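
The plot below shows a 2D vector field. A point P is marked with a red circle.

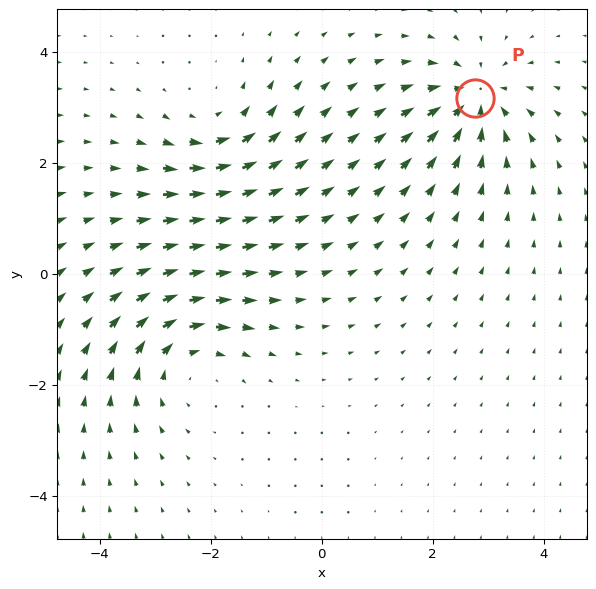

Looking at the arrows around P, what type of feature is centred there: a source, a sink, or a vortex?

sink

At P (2.8, 3.2) the arrows converge inward. Divergence about -5, curl ≈0 — negative divergence with near-zero curl is a sink.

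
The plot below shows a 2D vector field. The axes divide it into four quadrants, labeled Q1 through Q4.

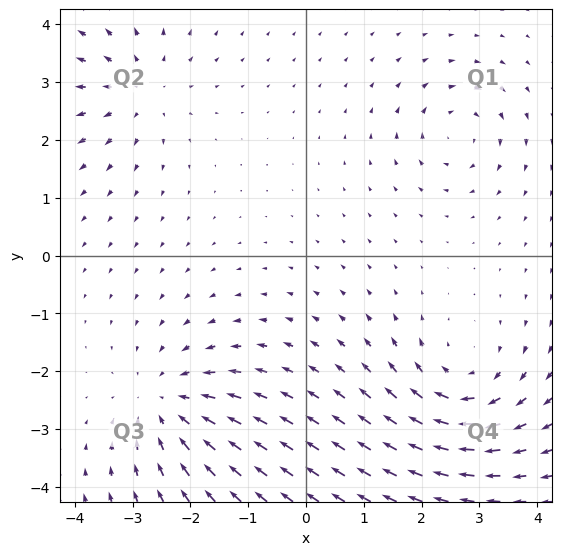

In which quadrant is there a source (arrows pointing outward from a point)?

Q2

The source sits at approximately (-2.9, 2.9), which lies in quadrant Q2. The divergence there is about +4, positive as expected for a source.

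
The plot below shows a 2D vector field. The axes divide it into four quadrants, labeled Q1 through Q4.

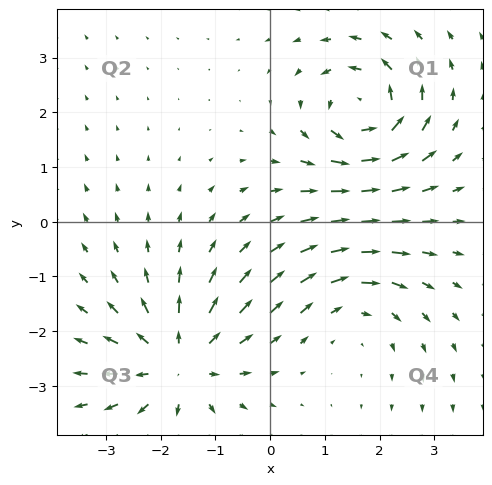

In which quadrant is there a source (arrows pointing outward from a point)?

Q3

The source sits at approximately (-1.7, -2.6), which lies in quadrant Q3. The divergence there is about +4, positive as expected for a source.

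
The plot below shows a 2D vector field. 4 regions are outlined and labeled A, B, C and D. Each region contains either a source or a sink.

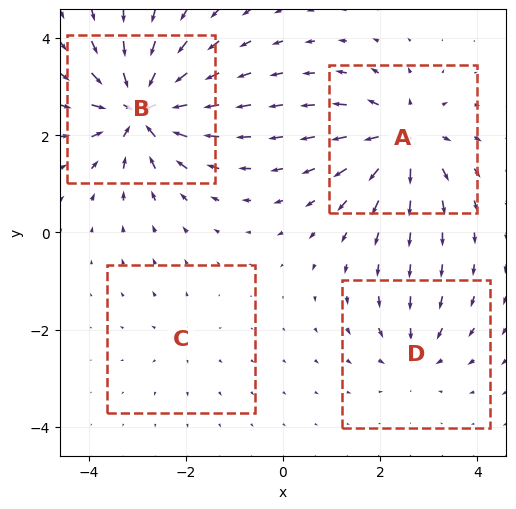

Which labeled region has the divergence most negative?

B

Divergence at each region's feature centre — A: about +6, B: about -9, C: about +2, D: about -4. Region B is most negative.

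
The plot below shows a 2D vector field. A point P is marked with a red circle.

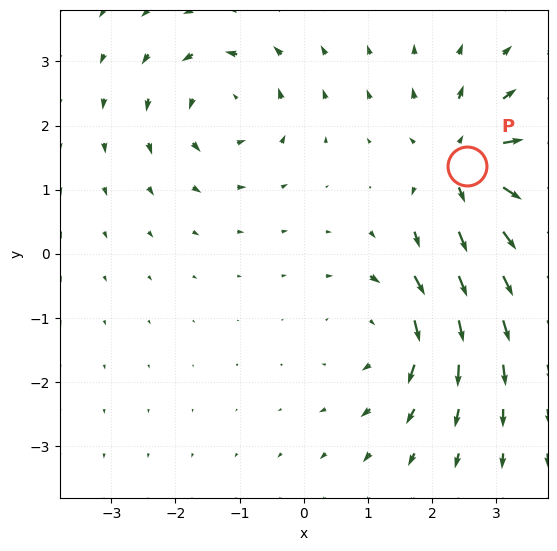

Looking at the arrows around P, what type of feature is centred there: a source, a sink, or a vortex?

At P (2.5, 1.4) the arrows spread outward. Divergence about +4, curl ≈0 — positive divergence with near-zero curl is a source.

source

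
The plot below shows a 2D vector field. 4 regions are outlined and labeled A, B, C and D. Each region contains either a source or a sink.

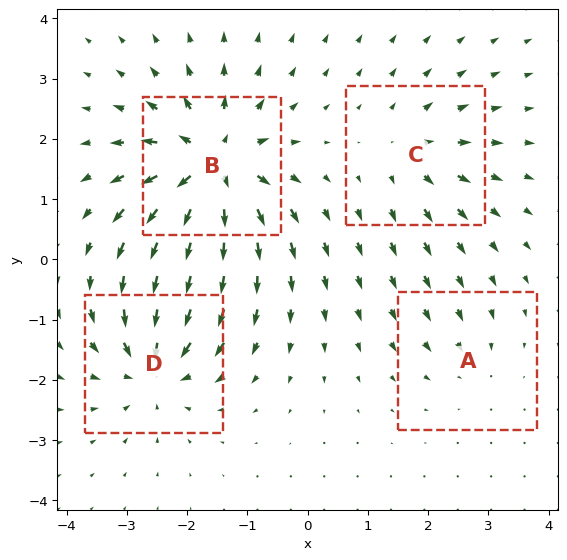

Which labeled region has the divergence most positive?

Divergence at each region's feature centre — A: about -2, B: about +8, C: about +4, D: about -6. Region B is most positive.

B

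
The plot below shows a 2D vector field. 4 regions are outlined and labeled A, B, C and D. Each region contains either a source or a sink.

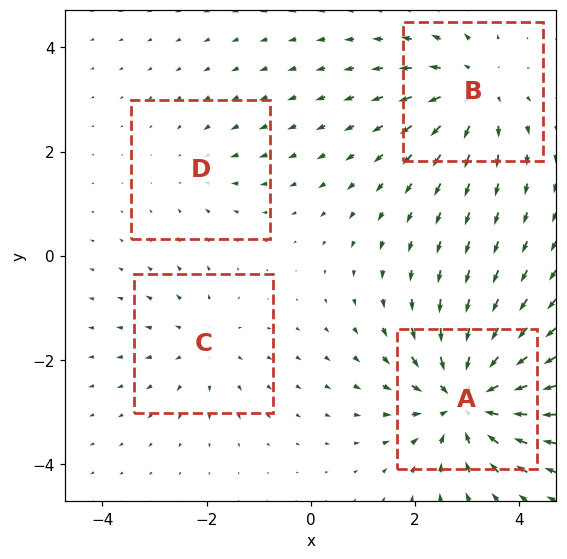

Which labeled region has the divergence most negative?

A

Divergence at each region's feature centre — A: about -7, B: about +5, C: about +3, D: about -2. Region A is most negative.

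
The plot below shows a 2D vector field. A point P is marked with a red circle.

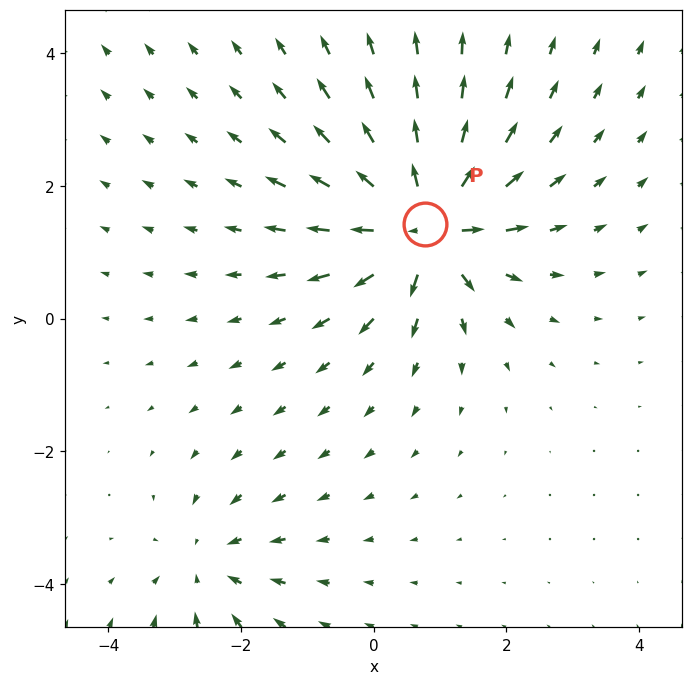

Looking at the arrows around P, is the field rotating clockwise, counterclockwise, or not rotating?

Near P at (0.8, 1.4) the arrows show no circulation. The curl there is ≈0.

not rotating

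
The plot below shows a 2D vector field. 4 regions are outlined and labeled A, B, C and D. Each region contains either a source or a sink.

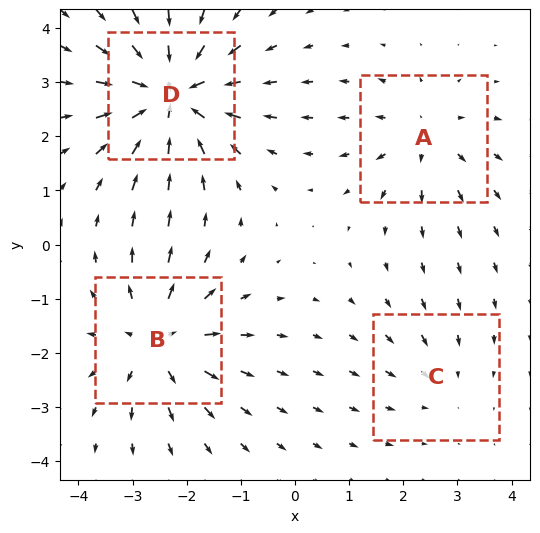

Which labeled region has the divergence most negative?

Divergence at each region's feature centre — A: about +4, B: about +5, C: about -2, D: about -7. Region D is most negative.

D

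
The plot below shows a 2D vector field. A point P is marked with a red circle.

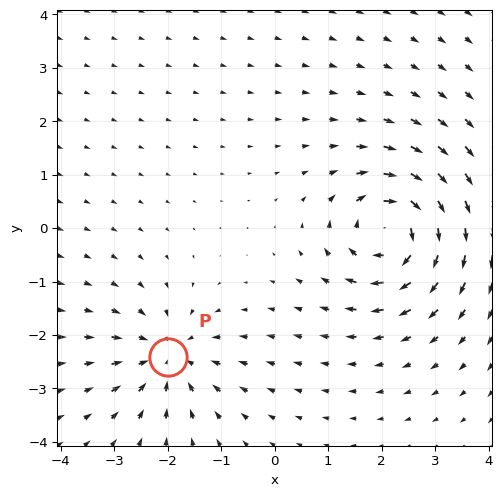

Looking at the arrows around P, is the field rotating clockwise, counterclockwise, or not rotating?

Near P at (-2.0, -2.4) the arrows show no circulation. The curl there is ≈0.

not rotating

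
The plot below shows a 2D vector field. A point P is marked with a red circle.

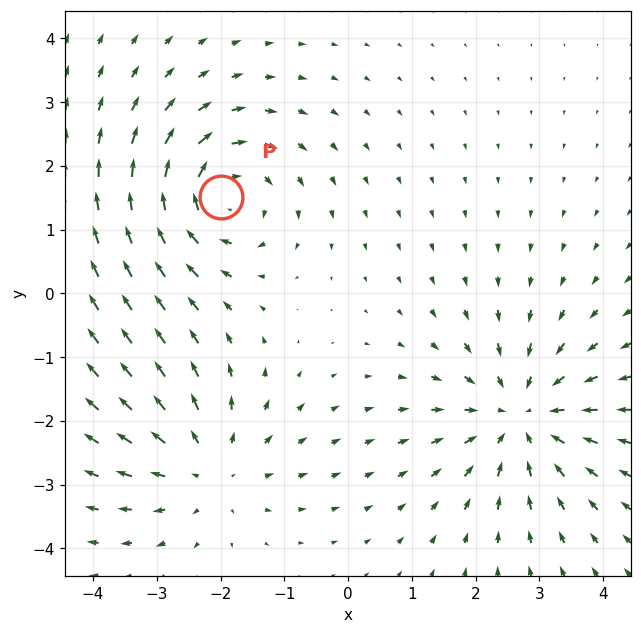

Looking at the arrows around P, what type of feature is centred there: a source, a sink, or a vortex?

vortex

At P (-2.0, 1.5) the arrows circulate clockwise. Divergence ≈0, curl about -5 — near-zero divergence with nonzero curl is a vortex.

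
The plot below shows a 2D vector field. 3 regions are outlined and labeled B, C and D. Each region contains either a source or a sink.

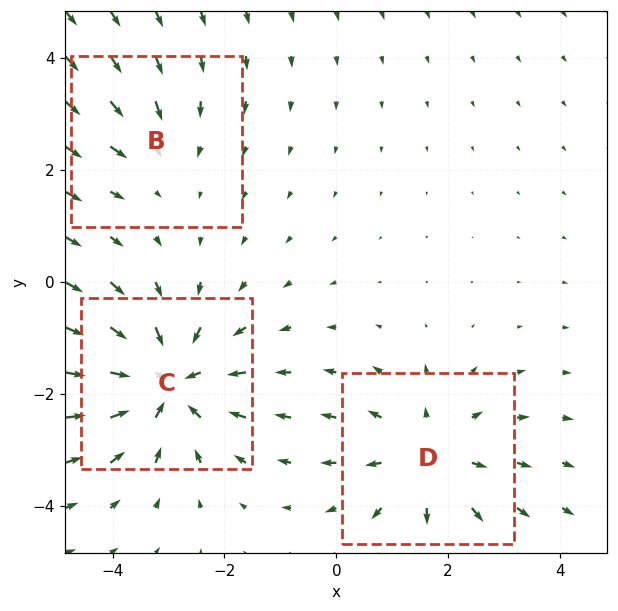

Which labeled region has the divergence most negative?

Divergence at each region's feature centre — B: about -2, C: about -4, D: about +3. Region C is most negative.

C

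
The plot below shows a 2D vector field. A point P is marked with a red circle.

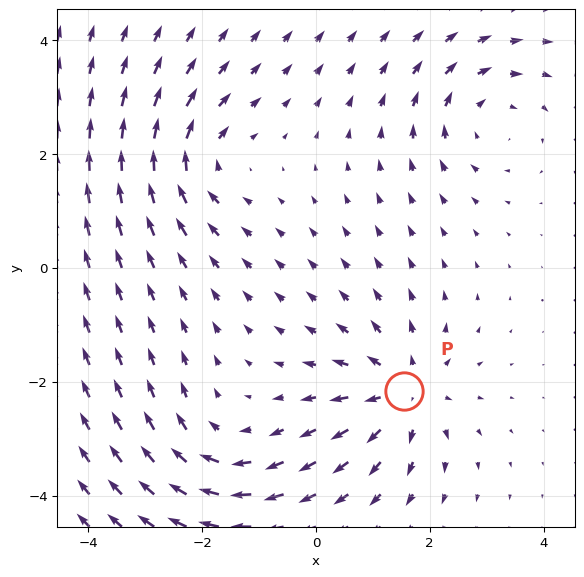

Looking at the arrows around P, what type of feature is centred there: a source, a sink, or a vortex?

At P (1.6, -2.2) the arrows spread outward. Divergence about +6, curl ≈0 — positive divergence with near-zero curl is a source.

source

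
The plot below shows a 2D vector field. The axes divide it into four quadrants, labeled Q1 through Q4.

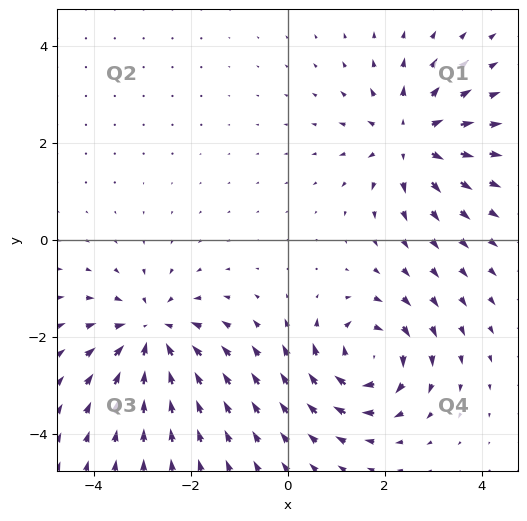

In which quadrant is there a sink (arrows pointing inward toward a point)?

Q3

The sink sits at approximately (-2.8, -1.9), which lies in quadrant Q3. The divergence there is about -4, negative as expected for a sink.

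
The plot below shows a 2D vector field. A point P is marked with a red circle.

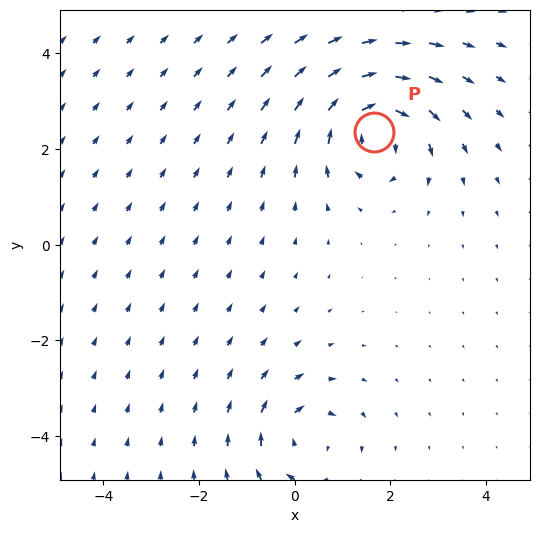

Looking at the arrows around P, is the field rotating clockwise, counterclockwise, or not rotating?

clockwise

Near P at (1.7, 2.4) the arrows circulate clockwise. The curl (z-component) there is about -7; negative curl means clockwise rotation.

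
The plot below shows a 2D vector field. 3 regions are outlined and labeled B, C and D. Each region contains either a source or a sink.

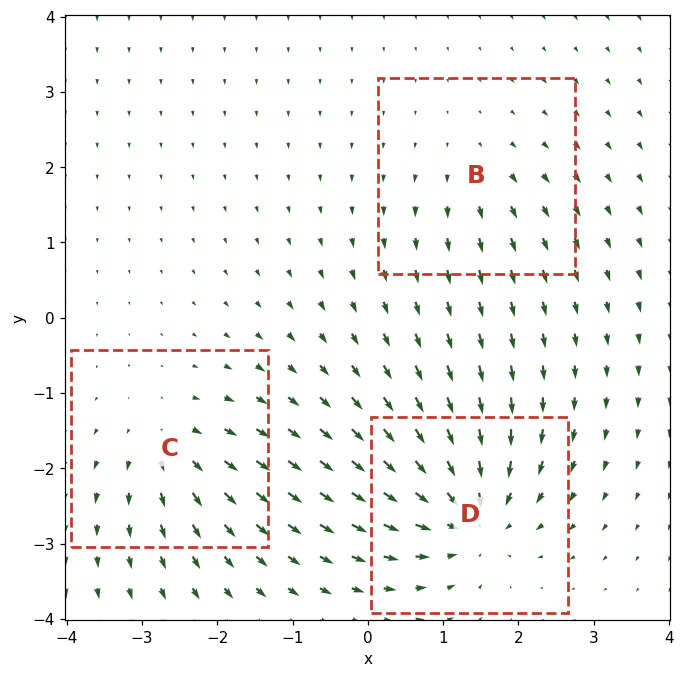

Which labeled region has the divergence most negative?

D

Divergence at each region's feature centre — B: about +2, C: about +4, D: about -6. Region D is most negative.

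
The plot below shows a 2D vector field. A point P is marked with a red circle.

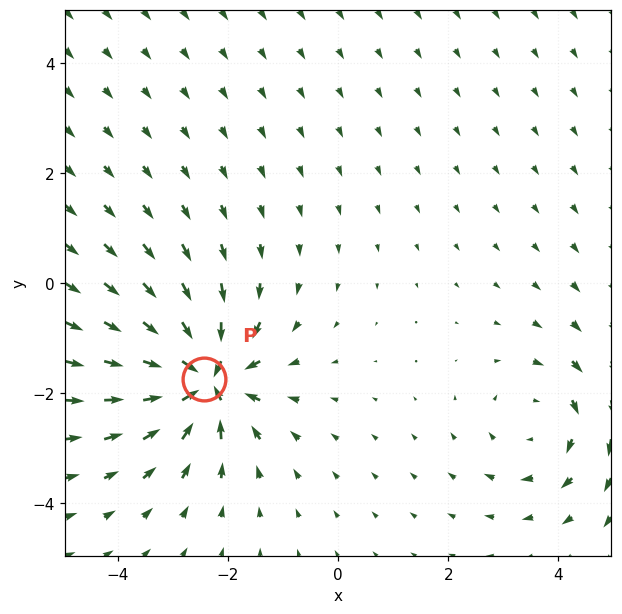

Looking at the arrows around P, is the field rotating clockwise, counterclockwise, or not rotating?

Near P at (-2.4, -1.7) the arrows show no circulation. The curl there is ≈0.

not rotating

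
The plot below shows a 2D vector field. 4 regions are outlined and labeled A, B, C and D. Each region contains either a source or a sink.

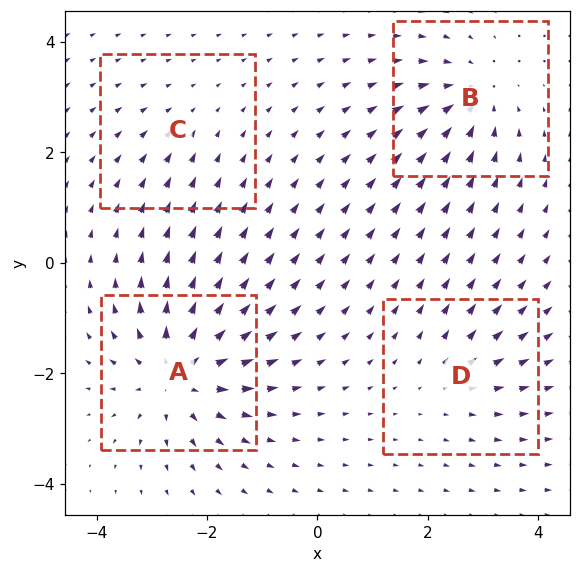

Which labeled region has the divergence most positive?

A

Divergence at each region's feature centre — A: about +7, B: about -5, C: about -2, D: about +3. Region A is most positive.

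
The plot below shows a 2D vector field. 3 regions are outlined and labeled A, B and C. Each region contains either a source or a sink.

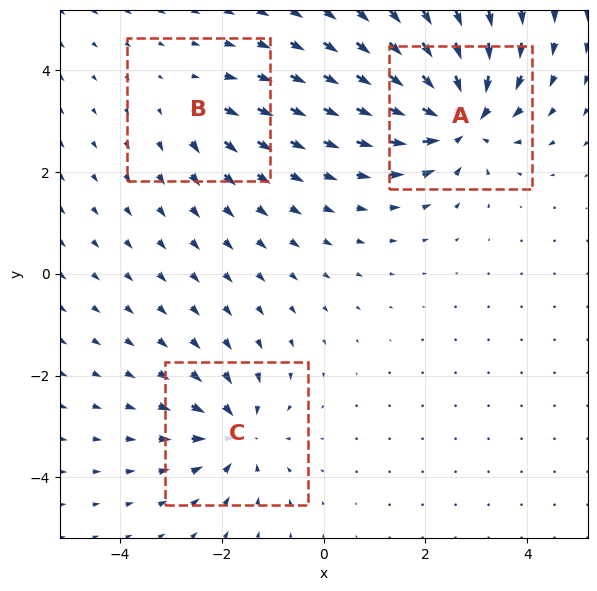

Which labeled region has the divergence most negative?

A

Divergence at each region's feature centre — A: about -6, B: about +2, C: about -4. Region A is most negative.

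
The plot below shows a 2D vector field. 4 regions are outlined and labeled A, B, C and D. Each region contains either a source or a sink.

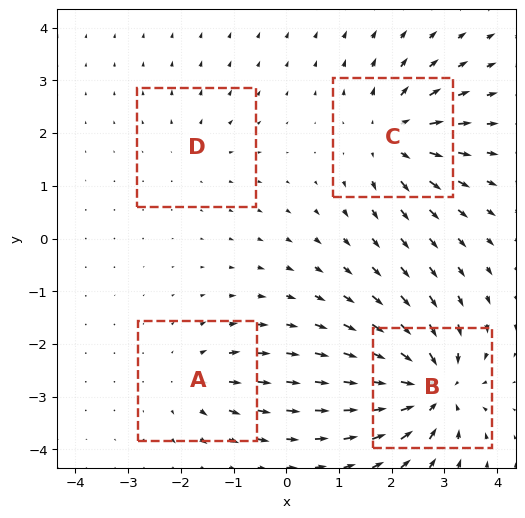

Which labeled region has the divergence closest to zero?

Divergence at each region's feature centre — A: about +4, B: about -9, C: about +6, D: about +3. Region D is closest to zero.

D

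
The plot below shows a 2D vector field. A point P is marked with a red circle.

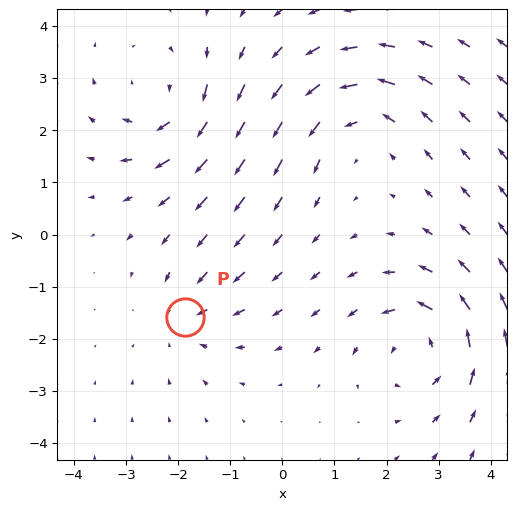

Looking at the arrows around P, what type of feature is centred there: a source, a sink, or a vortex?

At P (-1.9, -1.6) the arrows converge inward. Divergence about -3, curl ≈0 — negative divergence with near-zero curl is a sink.

sink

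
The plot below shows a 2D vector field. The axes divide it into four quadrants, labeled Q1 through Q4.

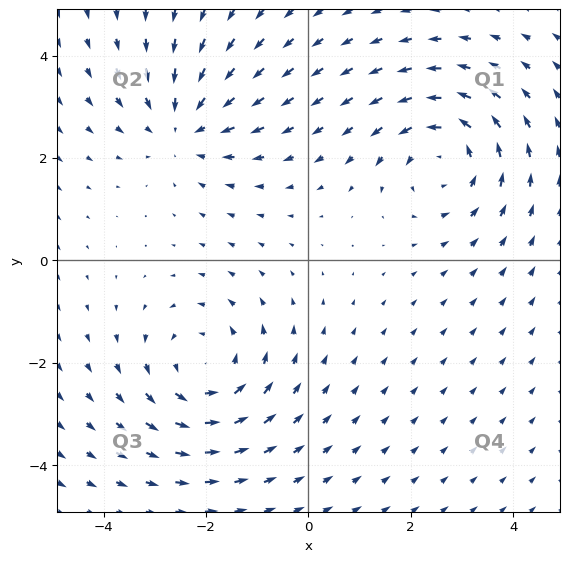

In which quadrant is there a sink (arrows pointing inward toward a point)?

The sink sits at approximately (-2.4, 2.6), which lies in quadrant Q2. The divergence there is about -3, negative as expected for a sink.

Q2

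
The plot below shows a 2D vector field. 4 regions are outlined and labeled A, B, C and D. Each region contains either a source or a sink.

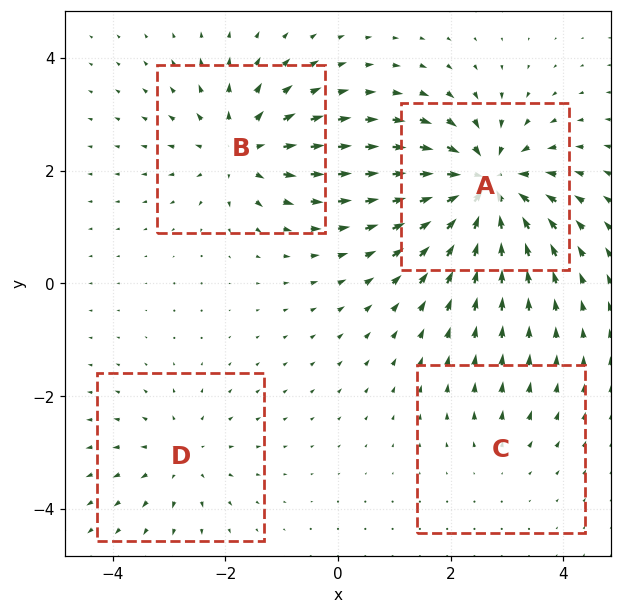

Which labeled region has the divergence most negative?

Divergence at each region's feature centre — A: about -8, B: about +5, C: about +2, D: about +4. Region A is most negative.

A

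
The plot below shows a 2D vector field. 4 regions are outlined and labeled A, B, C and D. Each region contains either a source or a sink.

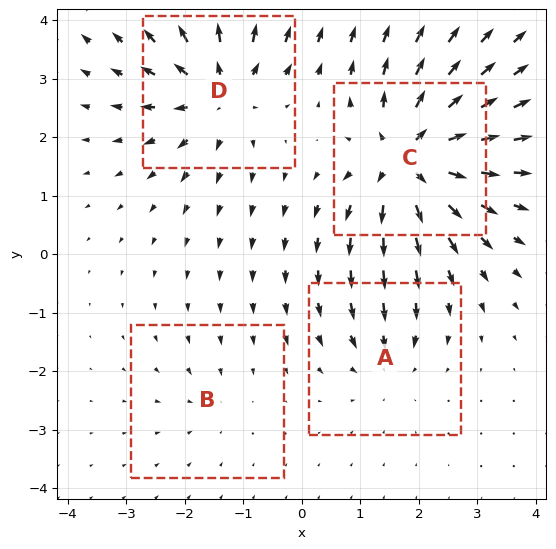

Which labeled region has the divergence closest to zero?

B

Divergence at each region's feature centre — A: about -4, B: about -2, C: about +8, D: about +6. Region B is closest to zero.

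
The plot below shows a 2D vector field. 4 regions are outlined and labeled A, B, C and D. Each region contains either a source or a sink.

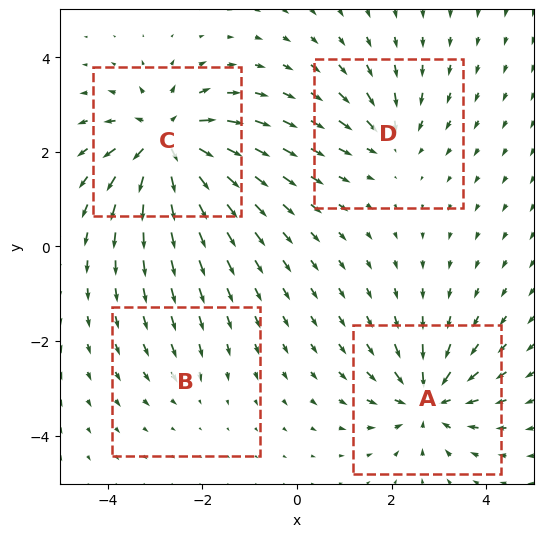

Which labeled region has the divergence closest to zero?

Divergence at each region's feature centre — A: about -7, B: about -2, C: about +9, D: about -4. Region B is closest to zero.

B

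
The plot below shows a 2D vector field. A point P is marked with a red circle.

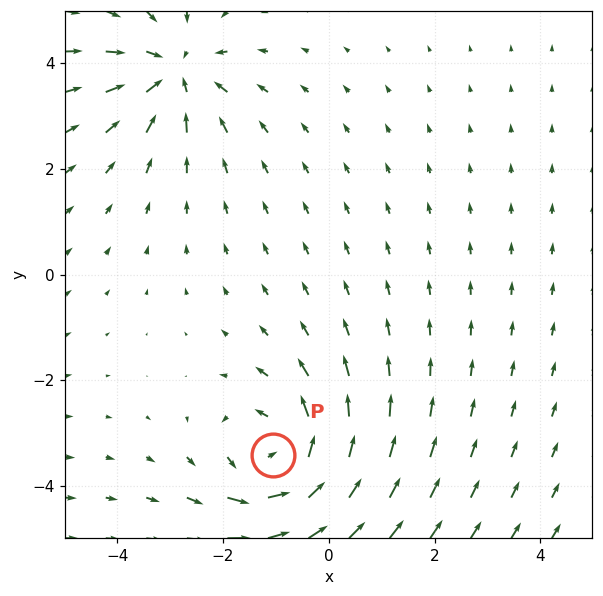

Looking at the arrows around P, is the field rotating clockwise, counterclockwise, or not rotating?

Near P at (-1.1, -3.4) the arrows circulate counterclockwise. The curl (z-component) there is about +5; positive curl means counterclockwise rotation.

counterclockwise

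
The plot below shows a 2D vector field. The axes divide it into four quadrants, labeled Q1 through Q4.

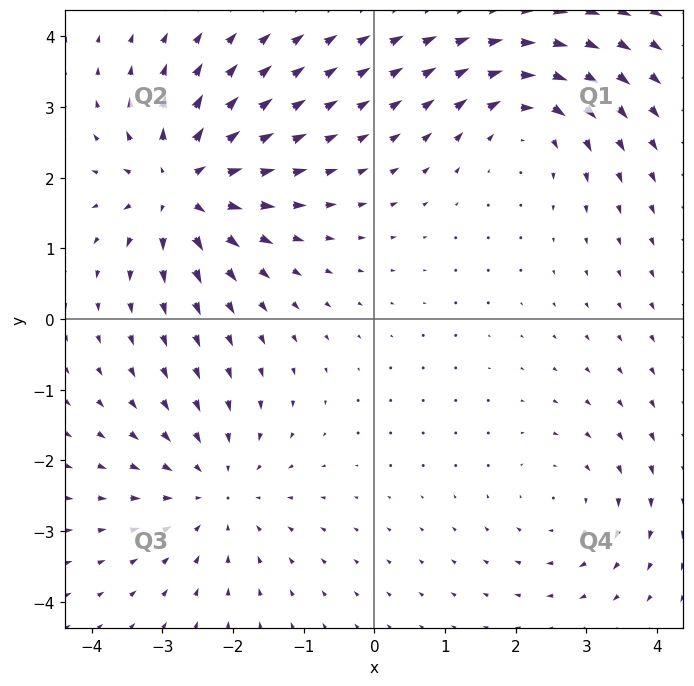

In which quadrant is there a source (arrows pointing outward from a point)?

The source sits at approximately (-2.7, 1.9), which lies in quadrant Q2. The divergence there is about +6, positive as expected for a source.

Q2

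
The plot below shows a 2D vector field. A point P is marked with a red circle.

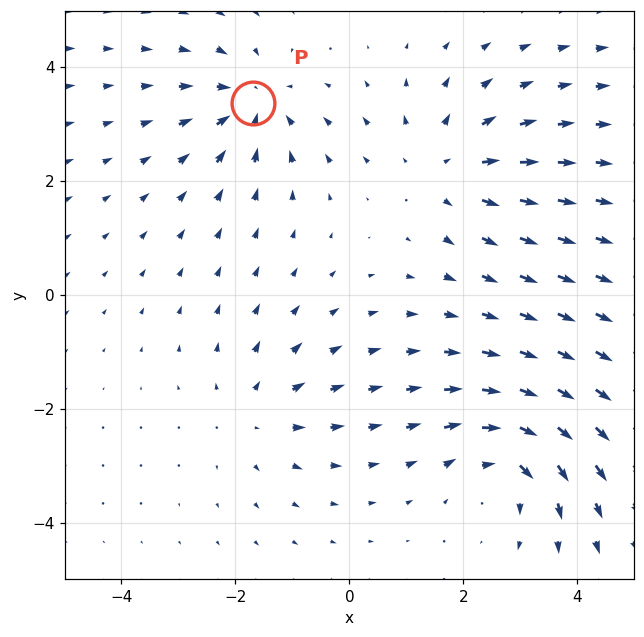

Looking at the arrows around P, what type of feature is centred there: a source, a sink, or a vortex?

At P (-1.7, 3.4) the arrows converge inward. Divergence about -4, curl ≈0 — negative divergence with near-zero curl is a sink.

sink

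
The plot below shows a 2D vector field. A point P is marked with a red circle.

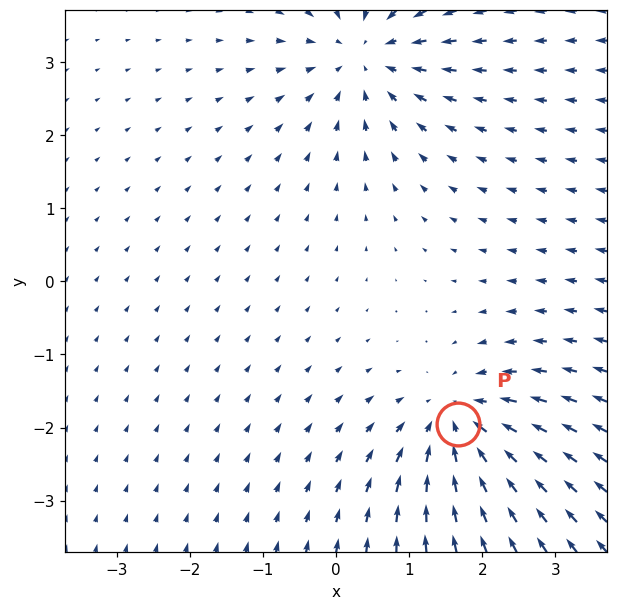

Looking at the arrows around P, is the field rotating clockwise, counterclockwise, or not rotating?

not rotating

Near P at (1.7, -2.0) the arrows show no circulation. The curl there is ≈0.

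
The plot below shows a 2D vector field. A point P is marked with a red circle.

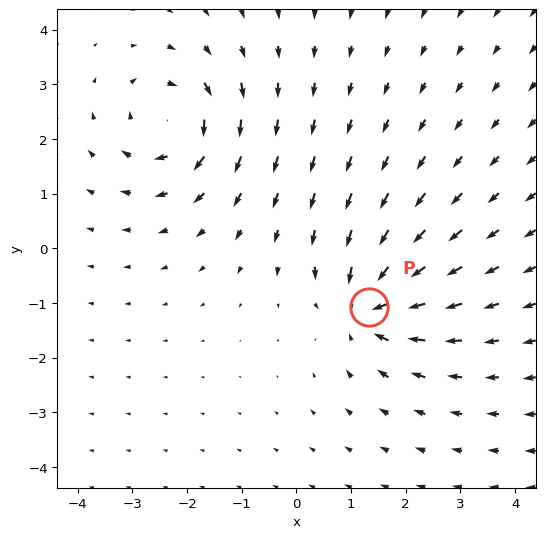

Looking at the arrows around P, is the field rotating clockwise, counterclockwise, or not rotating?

not rotating

Near P at (1.3, -1.1) the arrows show no circulation. The curl there is ≈0.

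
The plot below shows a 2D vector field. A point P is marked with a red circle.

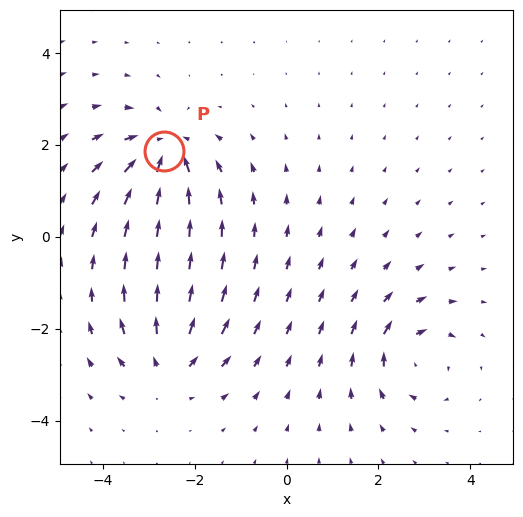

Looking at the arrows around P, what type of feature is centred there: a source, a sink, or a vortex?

sink

At P (-2.7, 1.9) the arrows converge inward. Divergence about -6, curl ≈0 — negative divergence with near-zero curl is a sink.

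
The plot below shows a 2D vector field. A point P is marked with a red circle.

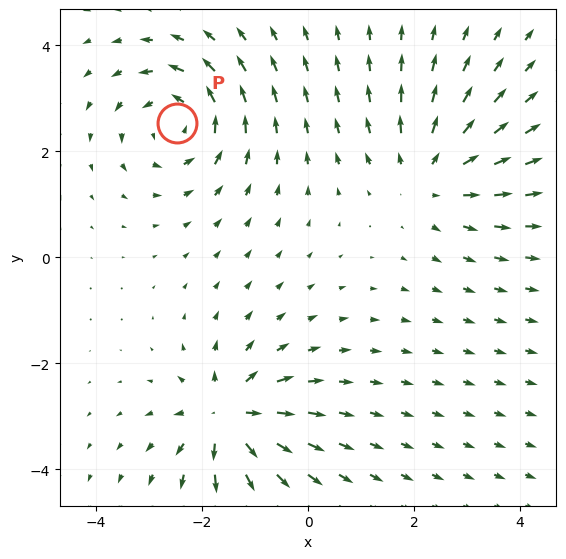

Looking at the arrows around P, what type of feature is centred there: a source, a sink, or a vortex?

vortex

At P (-2.5, 2.5) the arrows circulate counterclockwise. Divergence ≈0, curl about +5 — near-zero divergence with nonzero curl is a vortex.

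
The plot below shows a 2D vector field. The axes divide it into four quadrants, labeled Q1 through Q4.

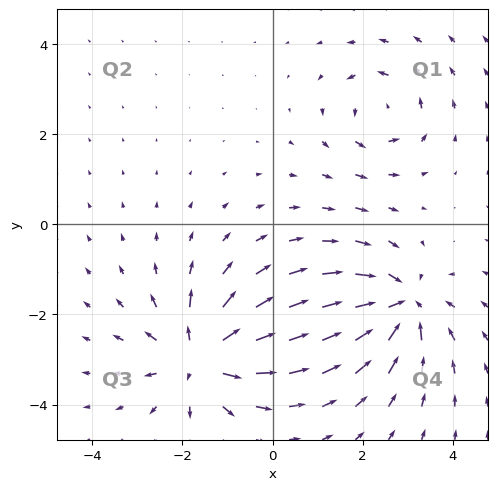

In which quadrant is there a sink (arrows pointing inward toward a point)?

Q4

The sink sits at approximately (2.8, -1.8), which lies in quadrant Q4. The divergence there is about -5, negative as expected for a sink.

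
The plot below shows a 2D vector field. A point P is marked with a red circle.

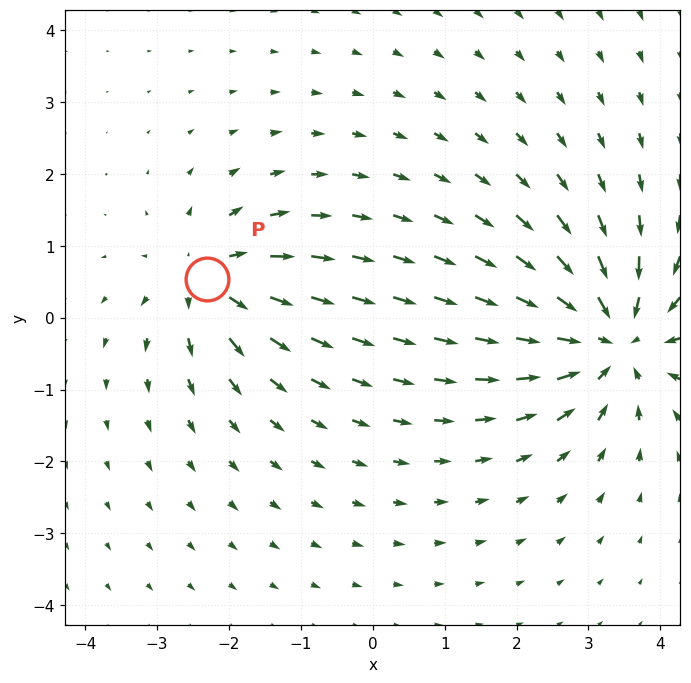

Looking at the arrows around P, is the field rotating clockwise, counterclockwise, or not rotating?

not rotating

Near P at (-2.3, 0.5) the arrows show no circulation. The curl there is ≈0.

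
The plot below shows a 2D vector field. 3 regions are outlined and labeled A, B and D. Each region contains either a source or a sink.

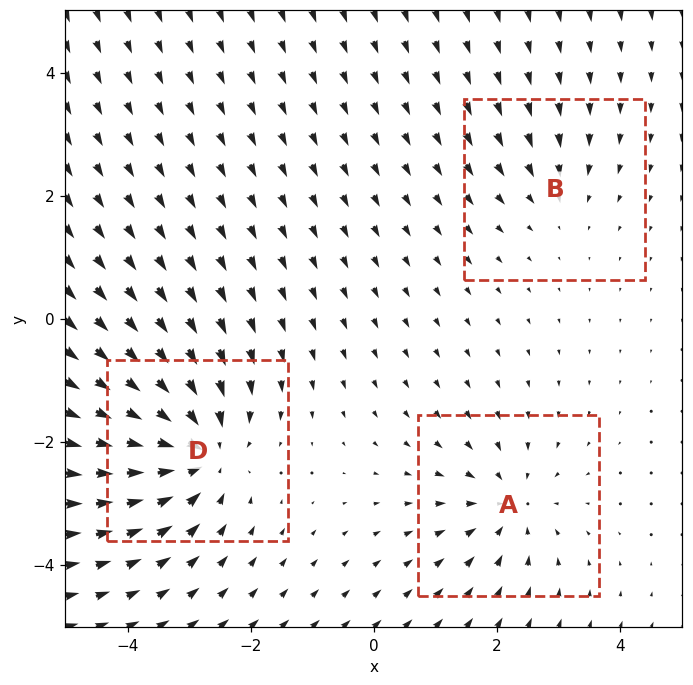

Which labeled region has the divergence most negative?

D

Divergence at each region's feature centre — A: about -4, B: about -2, D: about -6. Region D is most negative.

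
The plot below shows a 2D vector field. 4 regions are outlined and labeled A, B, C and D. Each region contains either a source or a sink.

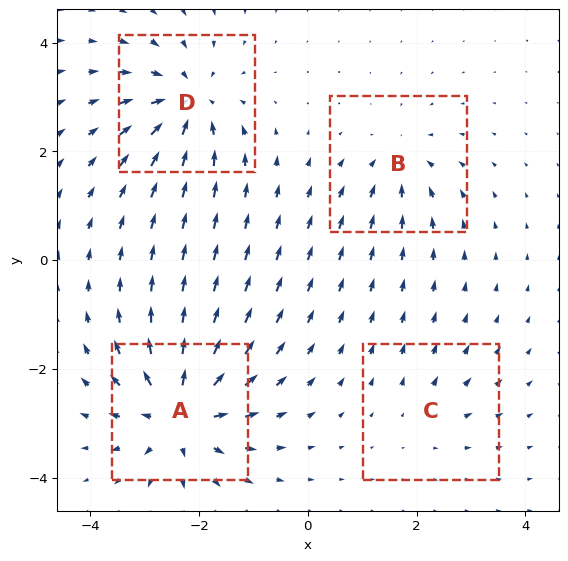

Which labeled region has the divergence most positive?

A

Divergence at each region's feature centre — A: about +8, B: about -4, C: about +2, D: about -6. Region A is most positive.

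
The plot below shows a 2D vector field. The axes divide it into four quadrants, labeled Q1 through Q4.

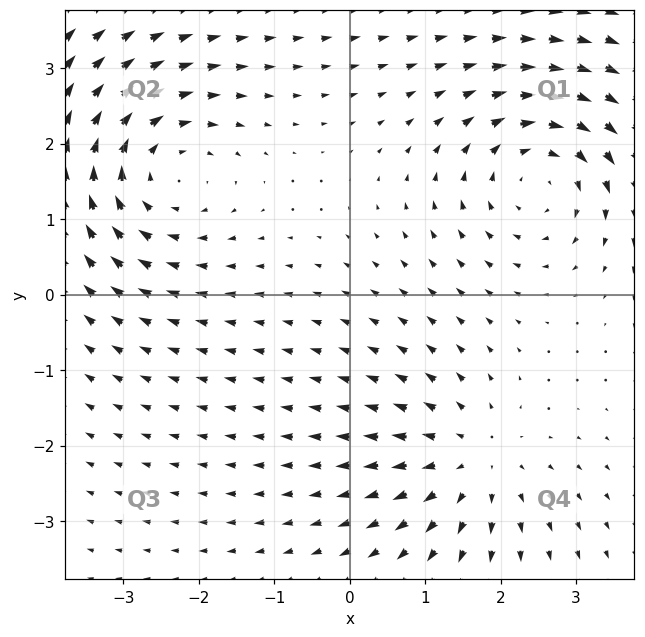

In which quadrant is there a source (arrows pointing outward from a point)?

The source sits at approximately (1.6, -2.2), which lies in quadrant Q4. The divergence there is about +4, positive as expected for a source.

Q4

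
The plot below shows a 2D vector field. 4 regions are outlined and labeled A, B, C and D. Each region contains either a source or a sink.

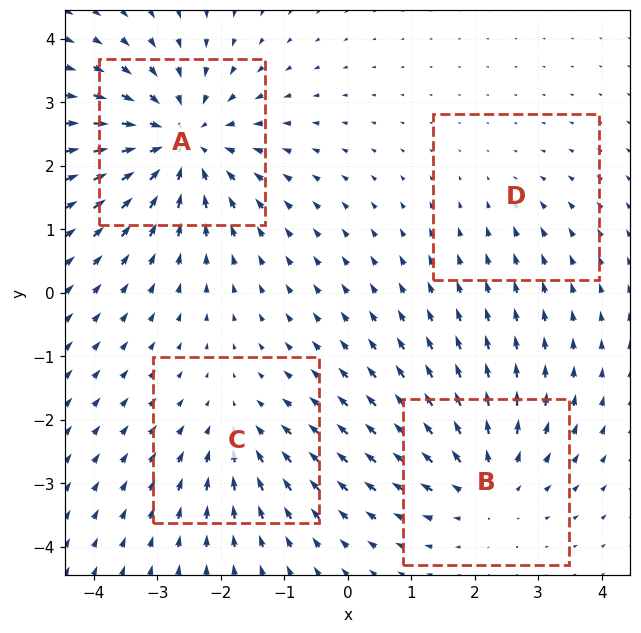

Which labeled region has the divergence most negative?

Divergence at each region's feature centre — A: about -6, B: about +4, C: about -3, D: about -2. Region A is most negative.

A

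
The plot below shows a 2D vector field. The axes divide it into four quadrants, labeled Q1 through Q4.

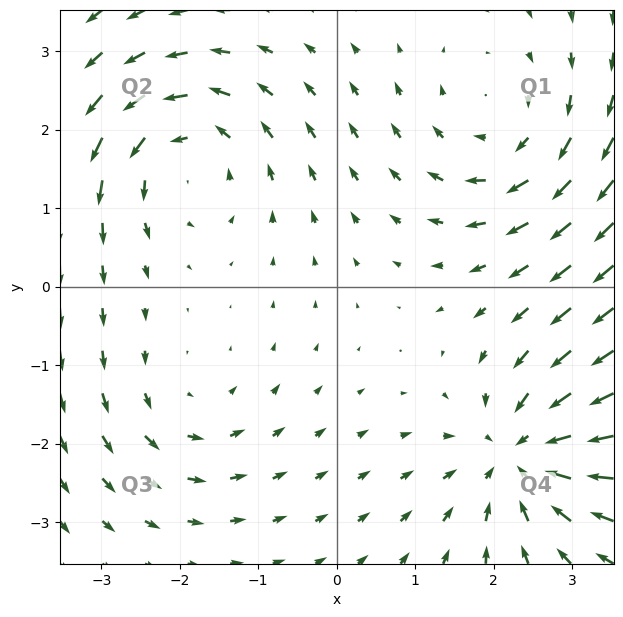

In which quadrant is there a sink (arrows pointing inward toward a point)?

Q4

The sink sits at approximately (2.4, -2.1), which lies in quadrant Q4. The divergence there is about -6, negative as expected for a sink.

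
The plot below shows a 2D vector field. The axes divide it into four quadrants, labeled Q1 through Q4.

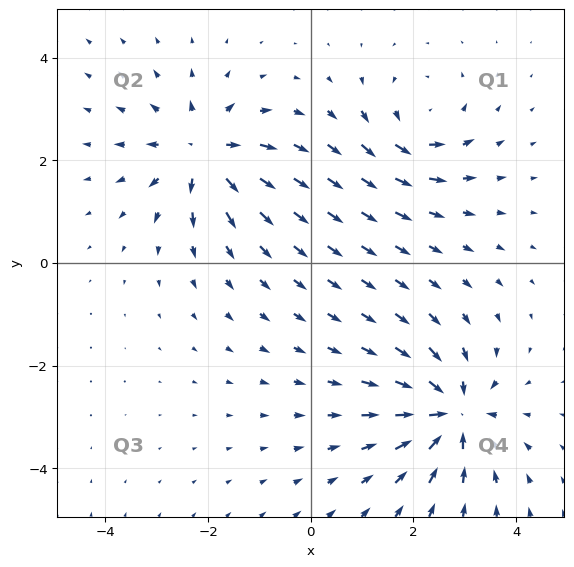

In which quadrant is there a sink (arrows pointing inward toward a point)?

The sink sits at approximately (2.7, -2.9), which lies in quadrant Q4. The divergence there is about -6, negative as expected for a sink.

Q4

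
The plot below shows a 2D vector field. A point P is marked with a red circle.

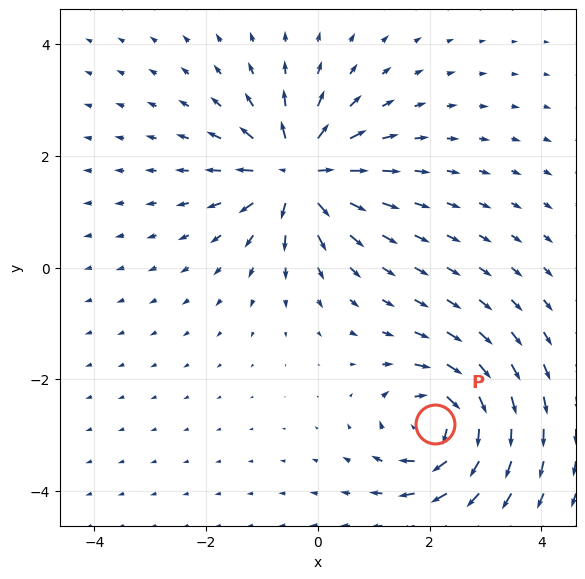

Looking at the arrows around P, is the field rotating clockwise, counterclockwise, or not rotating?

clockwise

Near P at (2.1, -2.8) the arrows circulate clockwise. The curl (z-component) there is about -6; negative curl means clockwise rotation.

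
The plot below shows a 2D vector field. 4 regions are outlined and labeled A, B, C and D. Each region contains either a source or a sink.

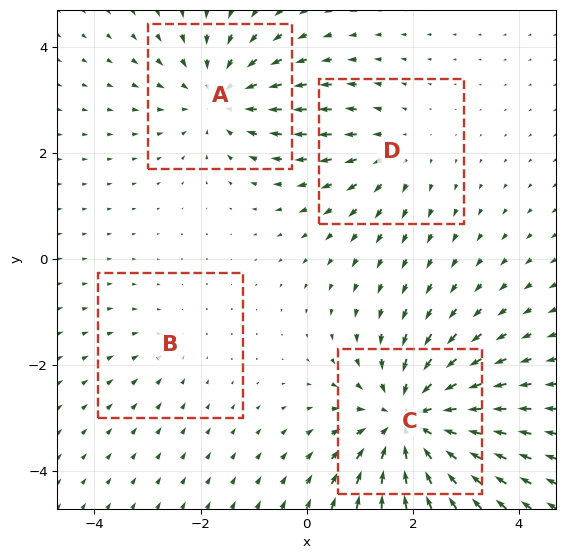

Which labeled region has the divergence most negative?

Divergence at each region's feature centre — A: about -4, B: about -2, C: about -6, D: about +3. Region C is most negative.

C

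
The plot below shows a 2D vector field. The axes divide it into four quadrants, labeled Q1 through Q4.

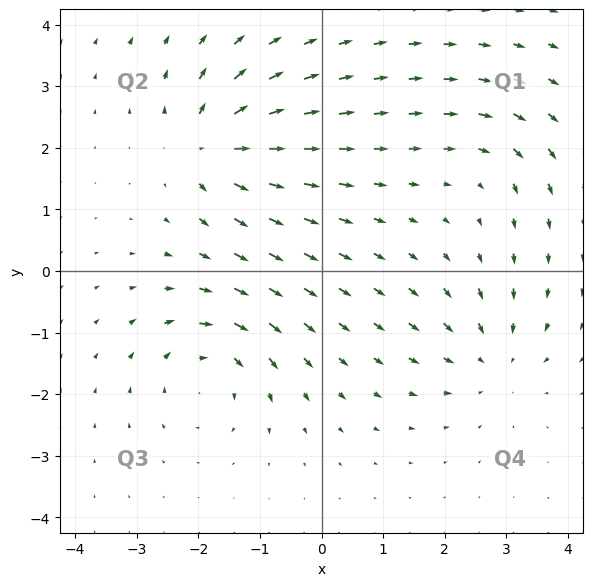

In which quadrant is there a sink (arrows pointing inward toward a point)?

Q4

The sink sits at approximately (2.8, -1.4), which lies in quadrant Q4. The divergence there is about -4, negative as expected for a sink.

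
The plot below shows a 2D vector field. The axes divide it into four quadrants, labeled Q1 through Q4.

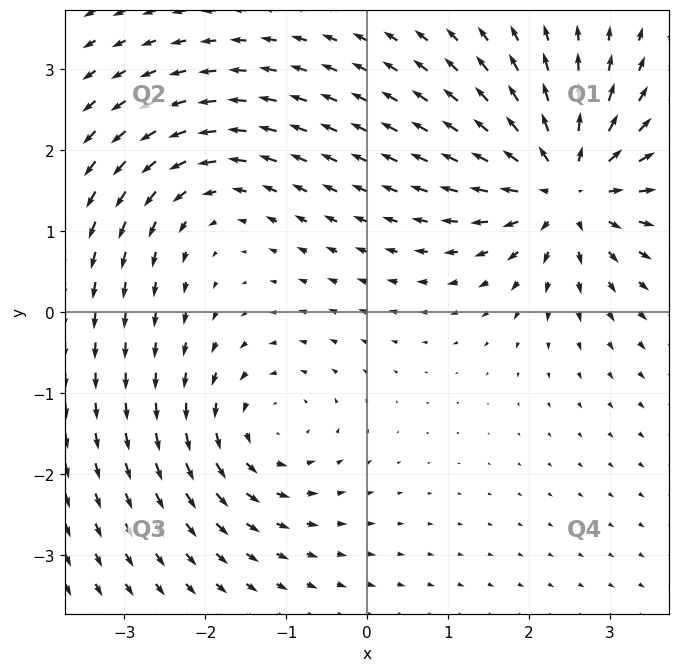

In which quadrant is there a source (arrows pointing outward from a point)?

The source sits at approximately (2.5, 1.6), which lies in quadrant Q1. The divergence there is about +6, positive as expected for a source.

Q1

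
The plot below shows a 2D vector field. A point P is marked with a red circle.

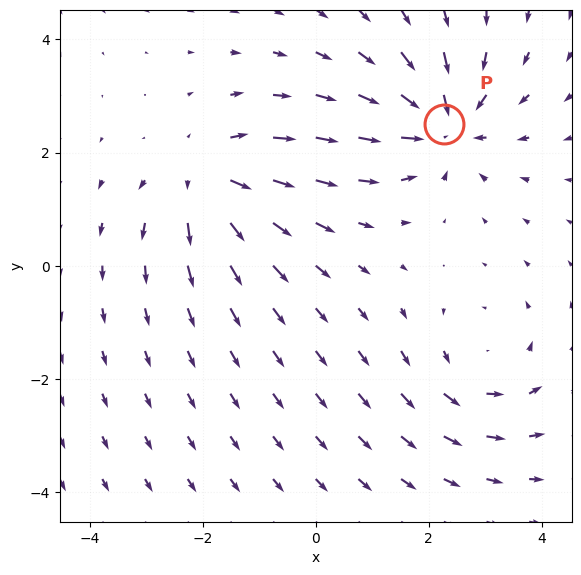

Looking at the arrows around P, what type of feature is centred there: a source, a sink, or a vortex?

At P (2.3, 2.5) the arrows converge inward. Divergence about -5, curl ≈0 — negative divergence with near-zero curl is a sink.

sink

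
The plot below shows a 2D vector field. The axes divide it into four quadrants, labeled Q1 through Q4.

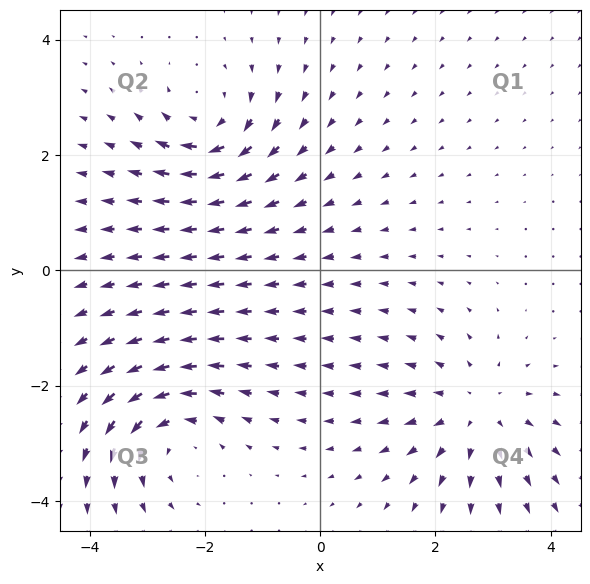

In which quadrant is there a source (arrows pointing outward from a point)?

The source sits at approximately (2.7, -2.4), which lies in quadrant Q4. The divergence there is about +4, positive as expected for a source.

Q4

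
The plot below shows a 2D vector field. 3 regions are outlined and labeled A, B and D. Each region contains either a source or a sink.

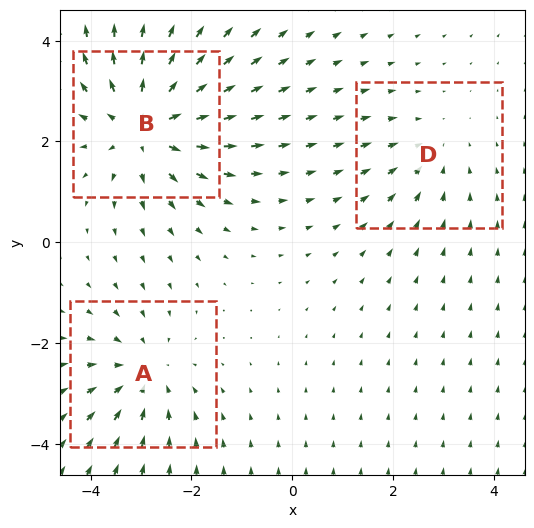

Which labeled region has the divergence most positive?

B

Divergence at each region's feature centre — A: about -3, B: about +4, D: about -2. Region B is most positive.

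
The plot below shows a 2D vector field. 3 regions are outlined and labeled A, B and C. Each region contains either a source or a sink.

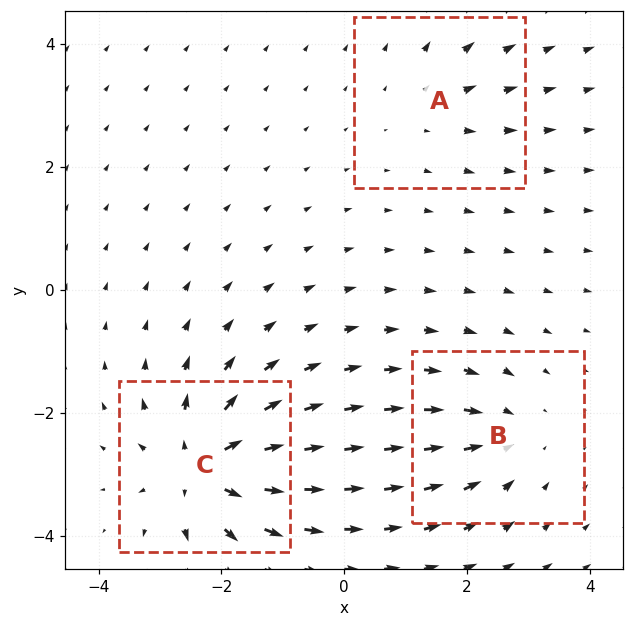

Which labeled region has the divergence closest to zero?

A

Divergence at each region's feature centre — A: about +2, B: about -3, C: about +6. Region A is closest to zero.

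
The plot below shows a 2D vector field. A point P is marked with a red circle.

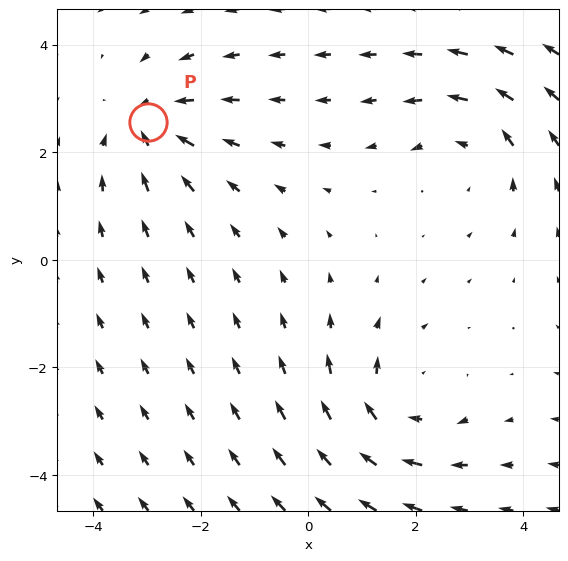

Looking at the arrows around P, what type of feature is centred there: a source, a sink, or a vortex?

sink

At P (-3.0, 2.6) the arrows converge inward. Divergence about -3, curl ≈0 — negative divergence with near-zero curl is a sink.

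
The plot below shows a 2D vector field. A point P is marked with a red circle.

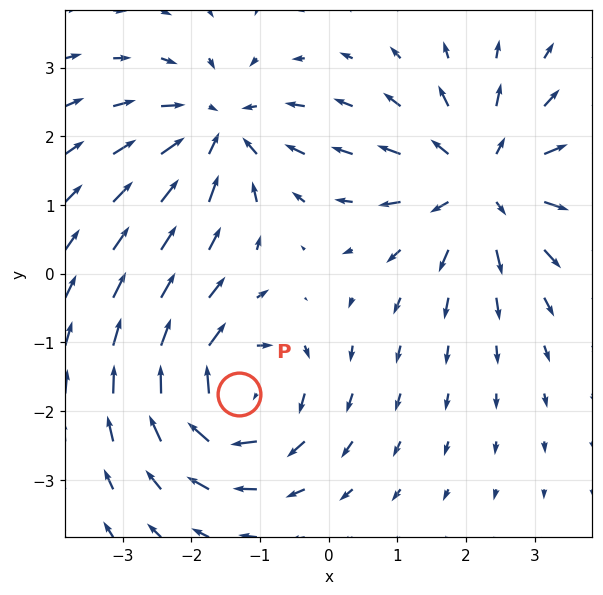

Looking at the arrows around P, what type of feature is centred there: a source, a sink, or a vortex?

At P (-1.3, -1.8) the arrows circulate clockwise. Divergence ≈0, curl about -5 — near-zero divergence with nonzero curl is a vortex.

vortex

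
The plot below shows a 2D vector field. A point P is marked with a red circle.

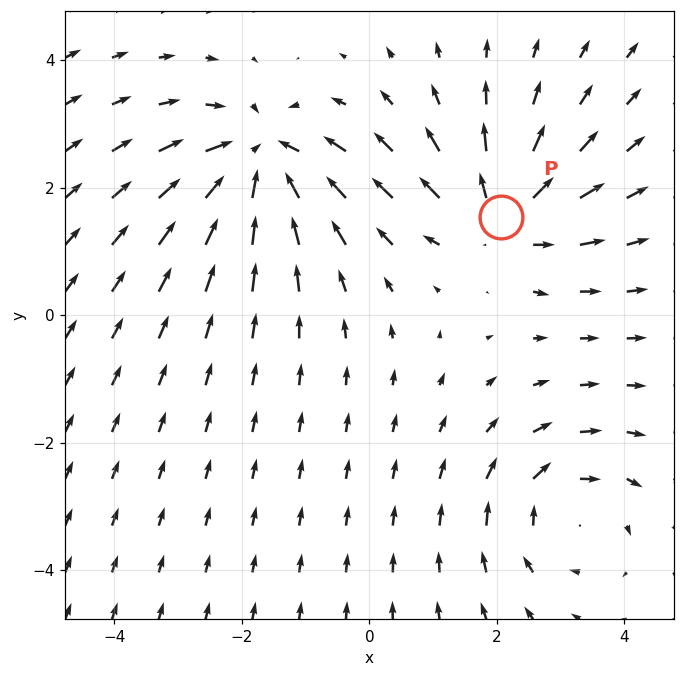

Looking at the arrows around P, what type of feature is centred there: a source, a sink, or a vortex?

At P (2.1, 1.5) the arrows spread outward. Divergence about +4, curl ≈0 — positive divergence with near-zero curl is a source.

source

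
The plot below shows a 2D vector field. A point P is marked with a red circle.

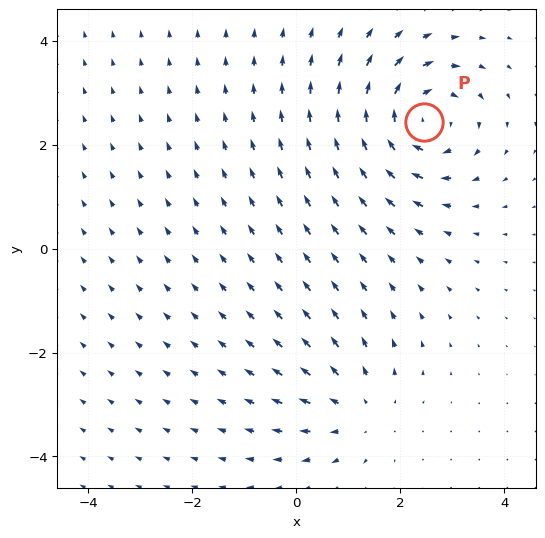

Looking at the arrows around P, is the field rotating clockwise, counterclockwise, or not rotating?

clockwise

Near P at (2.4, 2.4) the arrows circulate clockwise. The curl (z-component) there is about -5; negative curl means clockwise rotation.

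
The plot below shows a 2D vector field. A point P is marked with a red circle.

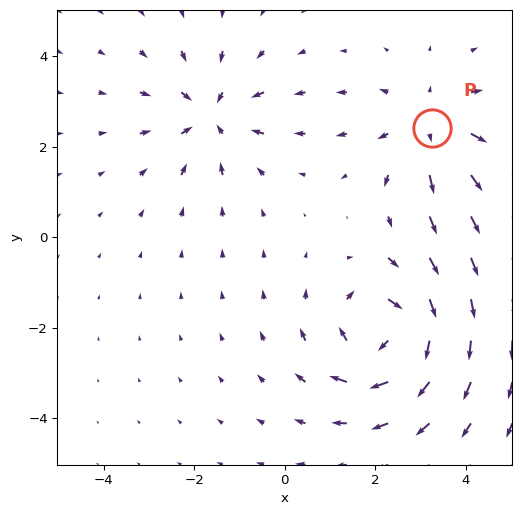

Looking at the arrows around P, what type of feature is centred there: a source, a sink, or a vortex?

source

At P (3.2, 2.4) the arrows spread outward. Divergence about +2, curl ≈0 — positive divergence with near-zero curl is a source.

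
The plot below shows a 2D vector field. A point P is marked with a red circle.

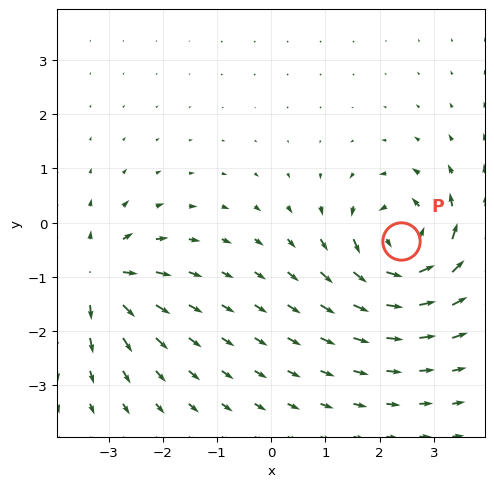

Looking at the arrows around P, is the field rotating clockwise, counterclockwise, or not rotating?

Near P at (2.4, -0.3) the arrows circulate counterclockwise. The curl (z-component) there is about +6; positive curl means counterclockwise rotation.

counterclockwise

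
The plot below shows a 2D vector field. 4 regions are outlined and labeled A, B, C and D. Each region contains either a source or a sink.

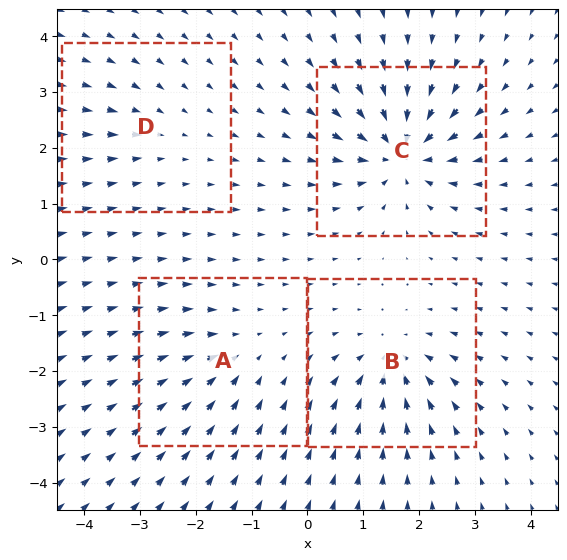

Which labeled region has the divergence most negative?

Divergence at each region's feature centre — A: about -4, B: about -6, C: about -9, D: about -3. Region C is most negative.

C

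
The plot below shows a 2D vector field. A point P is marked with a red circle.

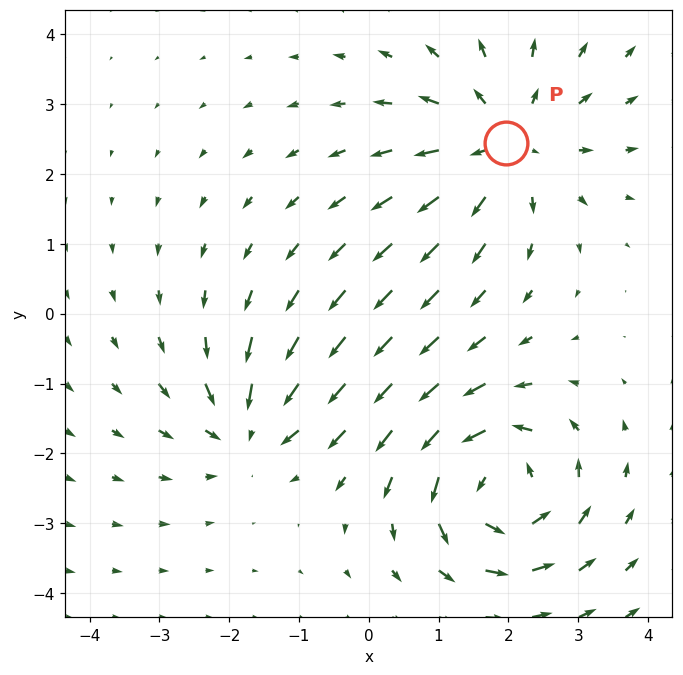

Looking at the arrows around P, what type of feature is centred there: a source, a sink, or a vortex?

At P (2.0, 2.4) the arrows spread outward. Divergence about +4, curl ≈0 — positive divergence with near-zero curl is a source.

source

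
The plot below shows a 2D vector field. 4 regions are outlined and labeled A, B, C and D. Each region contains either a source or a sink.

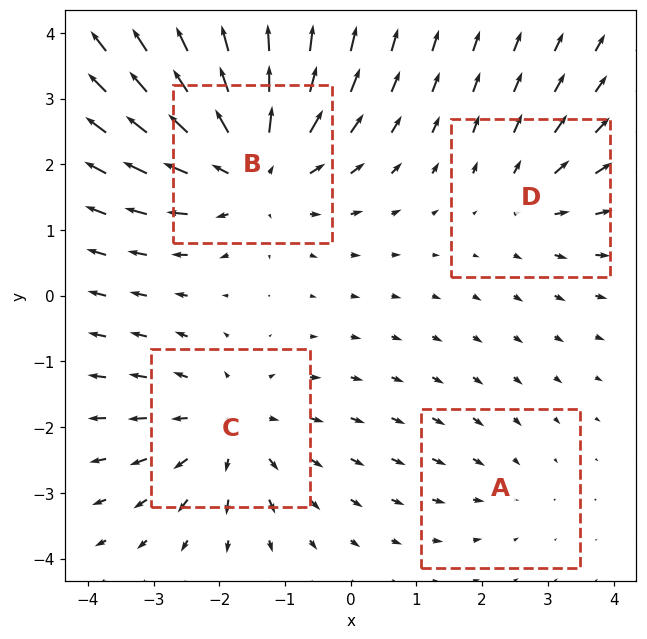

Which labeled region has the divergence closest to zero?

Divergence at each region's feature centre — A: about -2, B: about +6, C: about +4, D: about +3. Region A is closest to zero.

A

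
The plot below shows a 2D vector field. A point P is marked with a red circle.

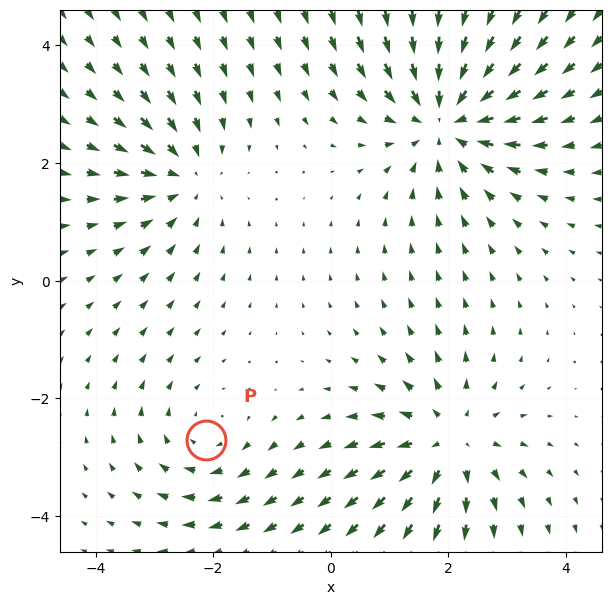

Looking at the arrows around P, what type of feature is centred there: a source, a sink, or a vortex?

At P (-2.1, -2.7) the arrows circulate clockwise. Divergence ≈0, curl about -2 — near-zero divergence with nonzero curl is a vortex.

vortex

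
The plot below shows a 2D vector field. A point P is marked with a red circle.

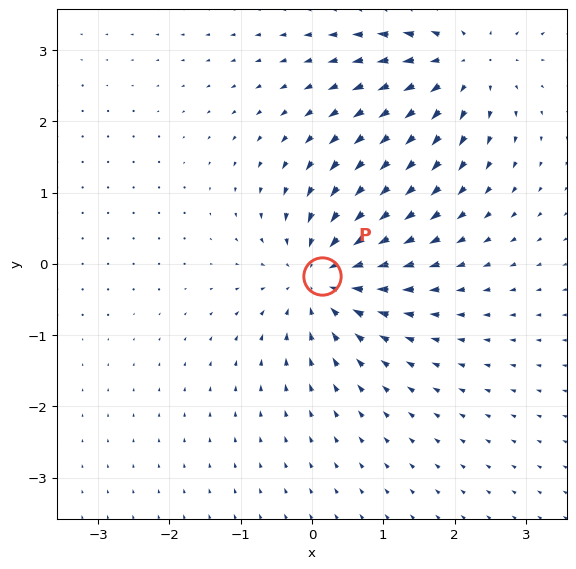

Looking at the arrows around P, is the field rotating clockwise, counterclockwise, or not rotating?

Near P at (0.1, -0.2) the arrows show no circulation. The curl there is ≈0.

not rotating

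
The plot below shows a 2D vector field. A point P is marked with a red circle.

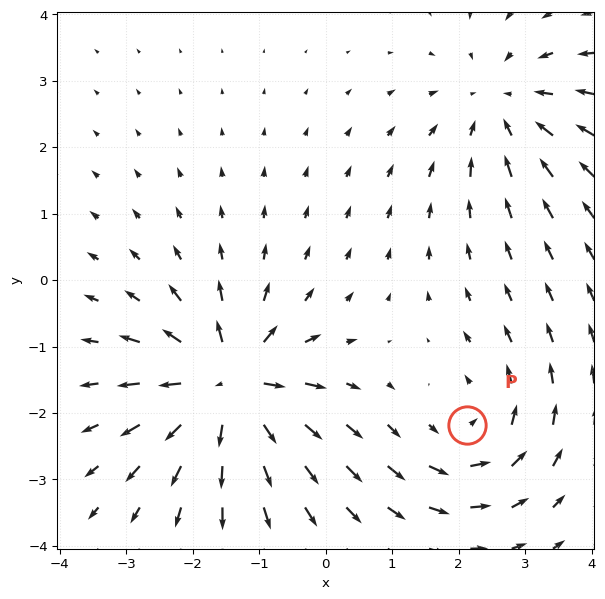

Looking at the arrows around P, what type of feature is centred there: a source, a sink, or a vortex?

vortex

At P (2.1, -2.2) the arrows circulate counterclockwise. Divergence ≈0, curl about +3 — near-zero divergence with nonzero curl is a vortex.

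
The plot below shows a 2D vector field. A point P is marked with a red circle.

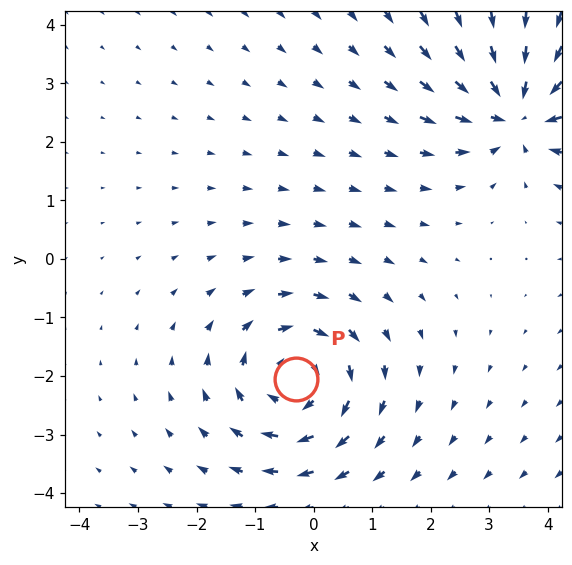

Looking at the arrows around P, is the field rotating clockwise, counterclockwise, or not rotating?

Near P at (-0.3, -2.1) the arrows circulate clockwise. The curl (z-component) there is about -4; negative curl means clockwise rotation.

clockwise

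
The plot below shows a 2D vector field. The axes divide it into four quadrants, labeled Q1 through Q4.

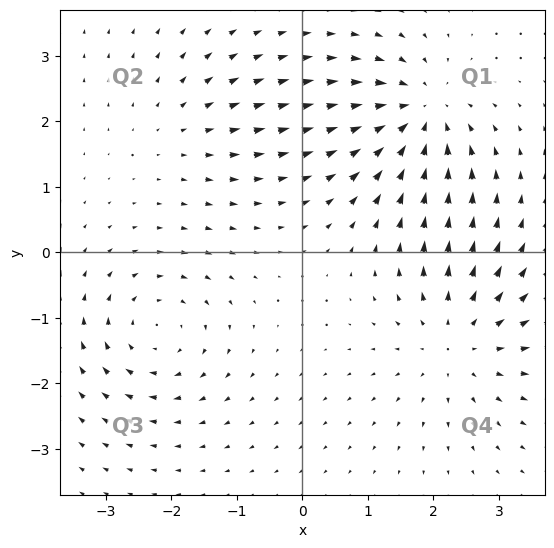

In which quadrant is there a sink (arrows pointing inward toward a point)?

Q1

The sink sits at approximately (1.8, 2.1), which lies in quadrant Q1. The divergence there is about -6, negative as expected for a sink.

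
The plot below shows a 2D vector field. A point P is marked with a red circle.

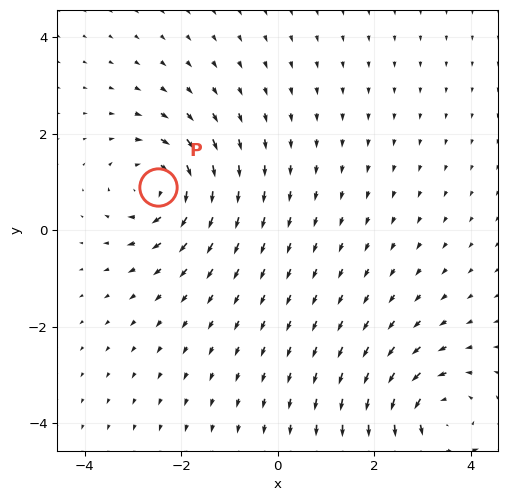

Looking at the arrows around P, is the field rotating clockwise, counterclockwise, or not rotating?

Near P at (-2.5, 0.9) the arrows circulate clockwise. The curl (z-component) there is about -4; negative curl means clockwise rotation.

clockwise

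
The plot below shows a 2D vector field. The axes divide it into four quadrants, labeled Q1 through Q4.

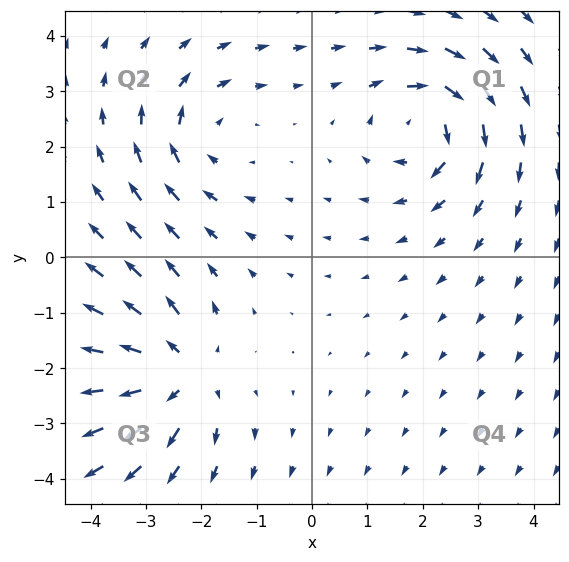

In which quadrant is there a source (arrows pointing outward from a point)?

Q3

The source sits at approximately (-2.4, -2.1), which lies in quadrant Q3. The divergence there is about +5, positive as expected for a source.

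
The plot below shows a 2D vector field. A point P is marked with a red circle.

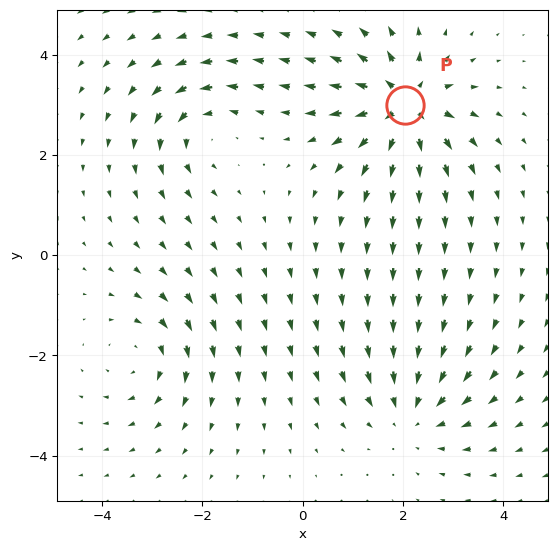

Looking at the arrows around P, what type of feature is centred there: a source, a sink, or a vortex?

At P (2.0, 3.0) the arrows spread outward. Divergence about +7, curl ≈0 — positive divergence with near-zero curl is a source.

source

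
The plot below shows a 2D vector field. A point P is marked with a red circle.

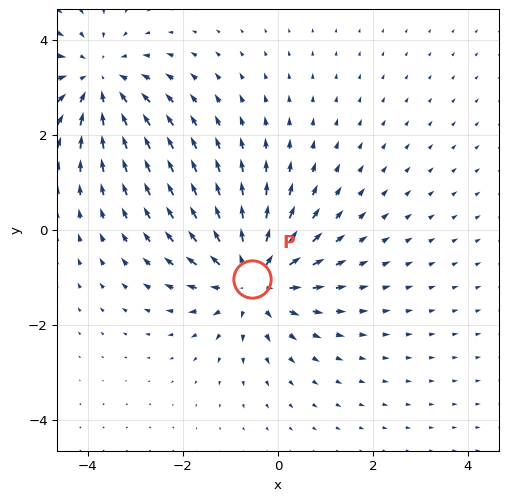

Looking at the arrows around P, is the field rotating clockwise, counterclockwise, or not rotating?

Near P at (-0.6, -1.0) the arrows show no circulation. The curl there is ≈0.

not rotating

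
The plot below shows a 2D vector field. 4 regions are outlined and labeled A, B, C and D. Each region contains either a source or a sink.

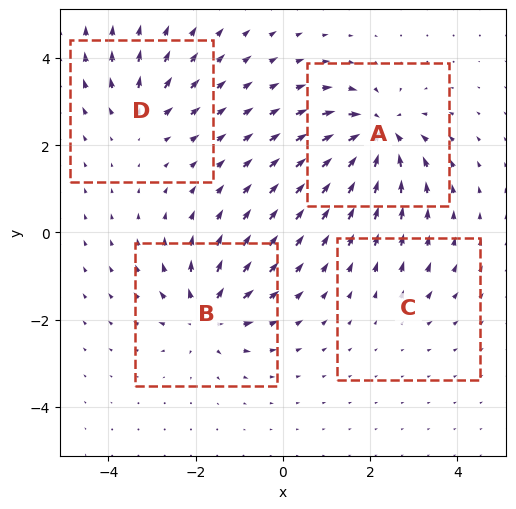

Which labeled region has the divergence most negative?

A

Divergence at each region's feature centre — A: about -8, B: about +7, C: about +2, D: about +4. Region A is most negative.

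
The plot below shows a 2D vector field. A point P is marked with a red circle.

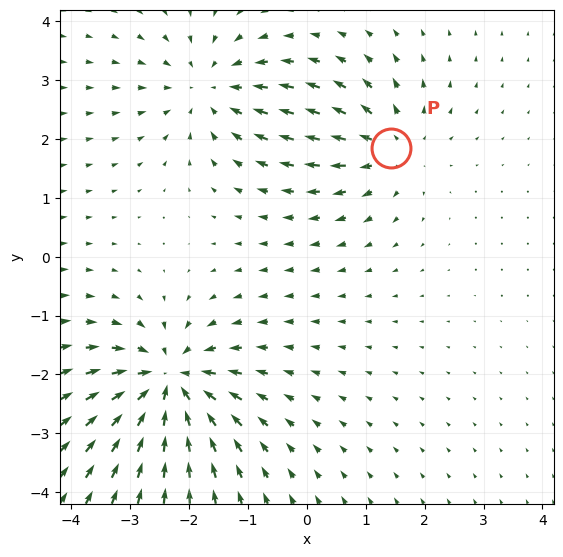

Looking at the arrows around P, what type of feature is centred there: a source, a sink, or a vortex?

source

At P (1.4, 1.8) the arrows spread outward. Divergence about +4, curl ≈0 — positive divergence with near-zero curl is a source.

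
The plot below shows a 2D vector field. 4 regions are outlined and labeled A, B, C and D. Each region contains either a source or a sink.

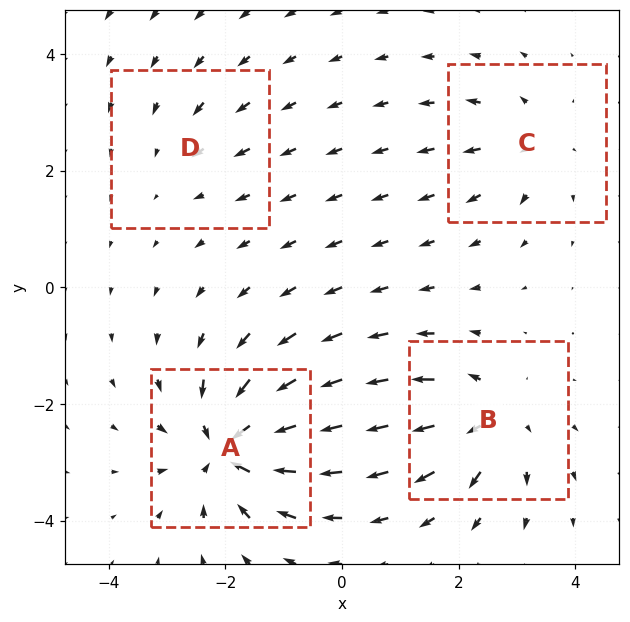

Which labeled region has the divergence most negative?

A

Divergence at each region's feature centre — A: about -8, B: about +6, C: about +4, D: about -2. Region A is most negative.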